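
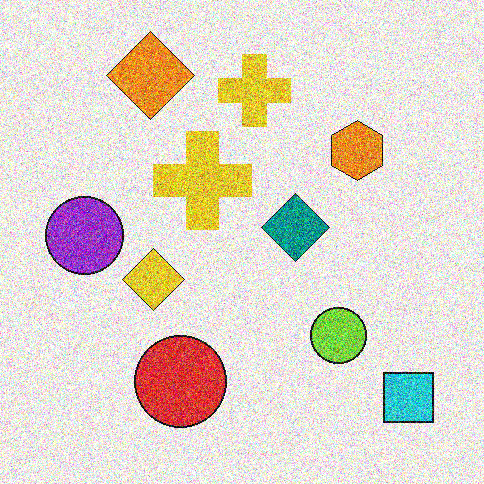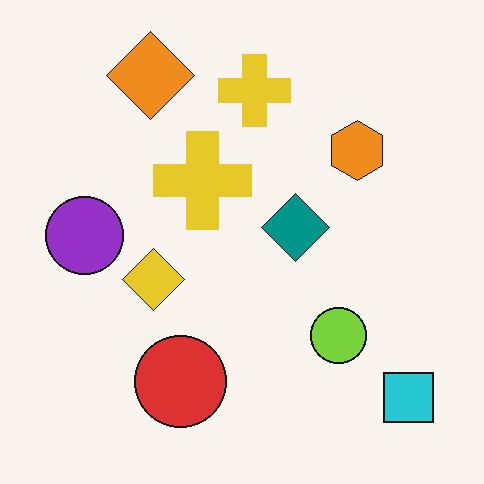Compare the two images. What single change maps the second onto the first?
The image was degraded with a thick layer of grain.

Random speckle covers the whole image, including the flat background.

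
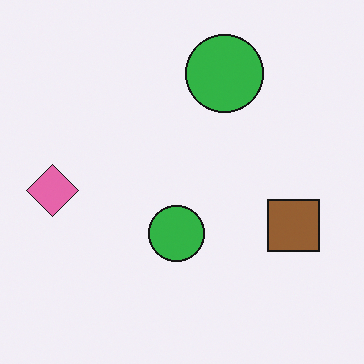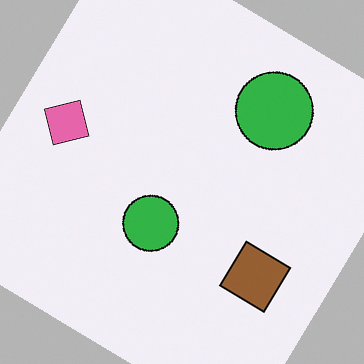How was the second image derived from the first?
This is the original image rotated clockwise by a large amount — several tens of degrees.

Every shape is tilted by the same angle and the image corners show triangular fill wedges — a whole-image rotation by a non-right angle.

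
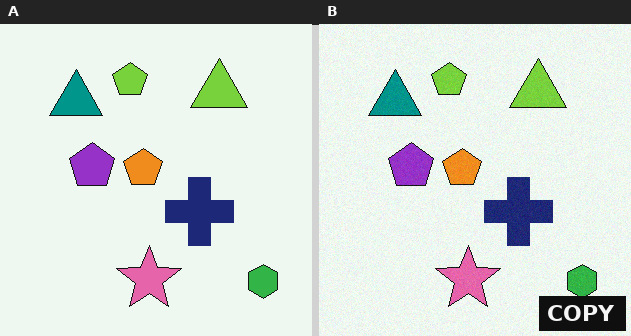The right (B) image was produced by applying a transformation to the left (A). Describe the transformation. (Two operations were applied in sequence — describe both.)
The right (B) image is the left (A) degraded with subtle gaussian noise, then watermarked with the text "COPY" in the lower-right corner.

Random speckle covers the whole image, including the flat background. A dark label reading "COPY" appears in the lower-right corner.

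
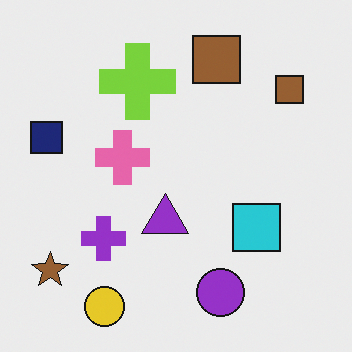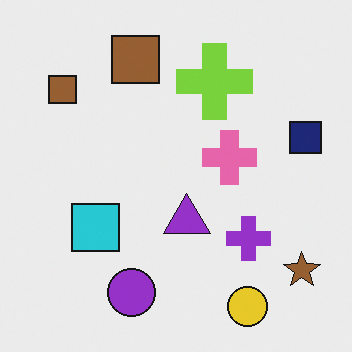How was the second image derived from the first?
Flipped horizontally (left ↔ right).

The navy square is in the left of the first image and the right of the second — shapes on opposite sides of the vertical midline have swapped in a mirror flip.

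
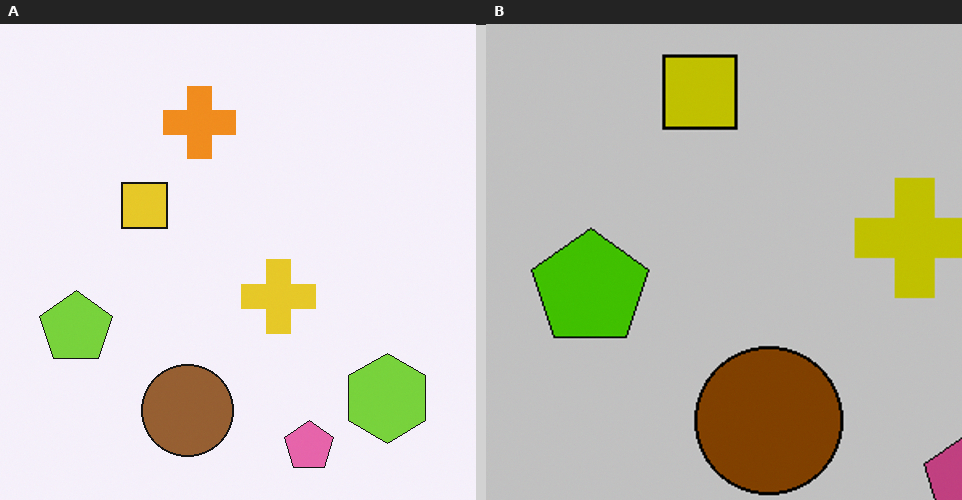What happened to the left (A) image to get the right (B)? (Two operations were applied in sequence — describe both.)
The transformation is: aggressively posterized, then cropped slightly and scaled back up.

Each flat color has snapped to a coarser quantized level — most visibly, the near-white background has dropped to a flat grey. The visible shapes are larger and the field of view is narrower; shapes near the original edges may be partly or wholly outside the frame — a crop-and-rescale.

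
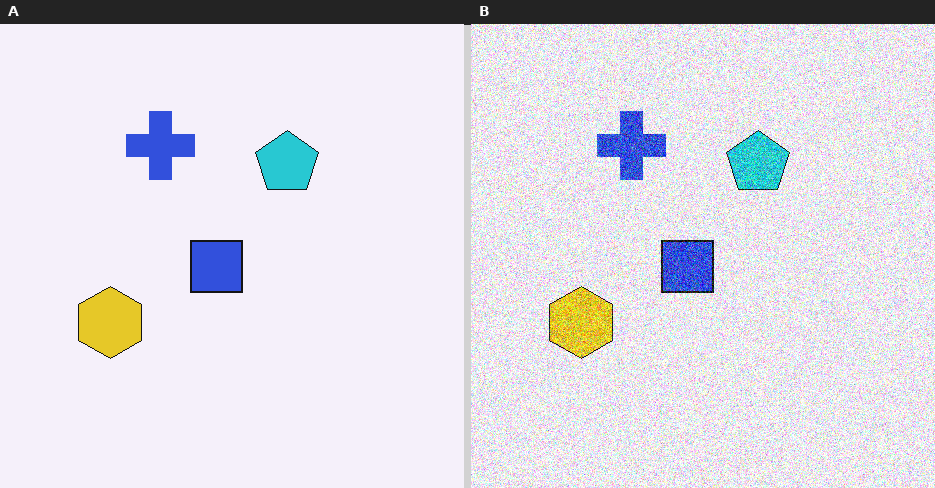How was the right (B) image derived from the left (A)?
Degraded with a thick layer of grain.

Random speckle covers the whole image, including the flat background.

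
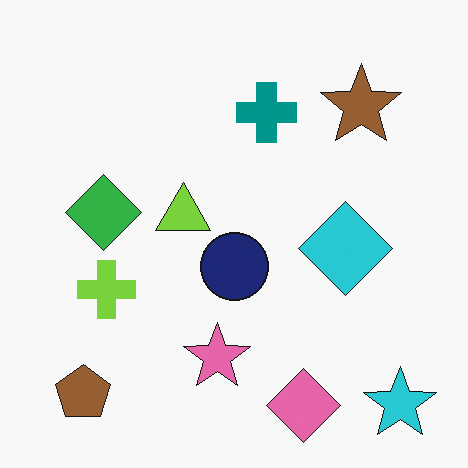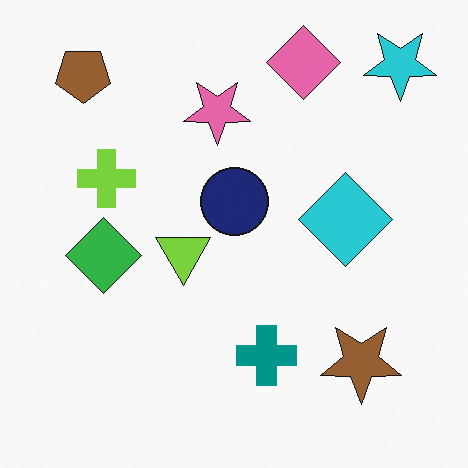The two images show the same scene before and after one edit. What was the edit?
This is the original image flipped vertically (top ↔ bottom).

The pink diamond is in the bottom of the first image and the top of the second — shapes on opposite sides of the horizontal midline have swapped in a mirror flip.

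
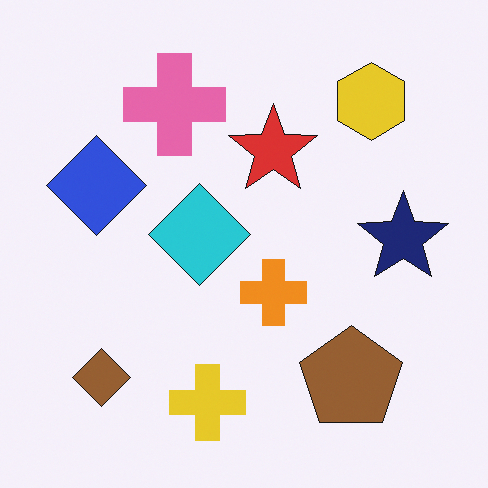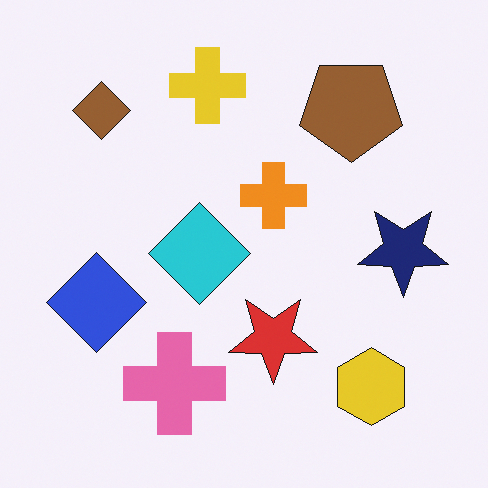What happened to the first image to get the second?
It was flipped vertically (top ↔ bottom).

The yellow cross is in the bottom of the first image and the top of the second — shapes on opposite sides of the horizontal midline have swapped in a mirror flip.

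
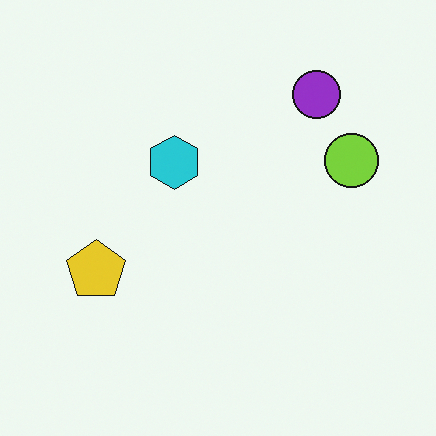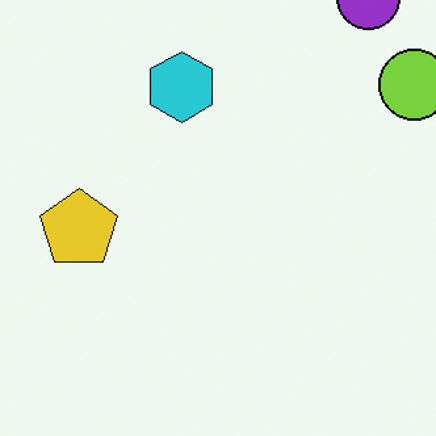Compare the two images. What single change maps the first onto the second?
This is the original image cropped to a modestly smaller region and rescaled.

The visible shapes are larger and the field of view is narrower; shapes near the original edges may be partly or wholly outside the frame — a crop-and-rescale.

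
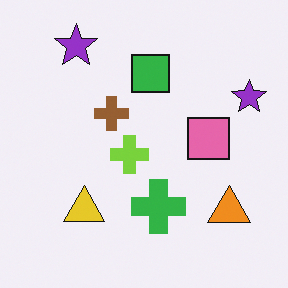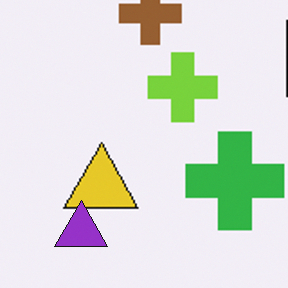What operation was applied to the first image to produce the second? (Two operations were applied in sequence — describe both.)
The transformation is: cropped to a noticeably smaller region and rescaled, then overlaid with an additional purple triangle.

The visible shapes are larger and the field of view is narrower; shapes near the original edges may be partly or wholly outside the frame — a crop-and-rescale. A purple triangle appears in the second image that is absent from the first.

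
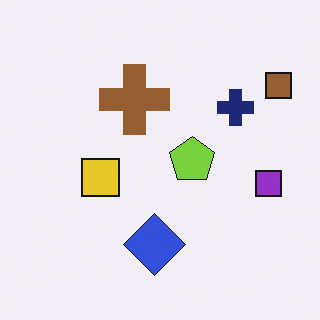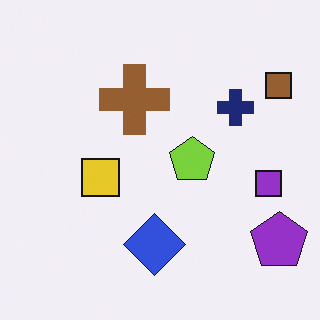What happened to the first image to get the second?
It was overlaid with an additional purple pentagon.

A purple pentagon appears in the second image that is absent from the first.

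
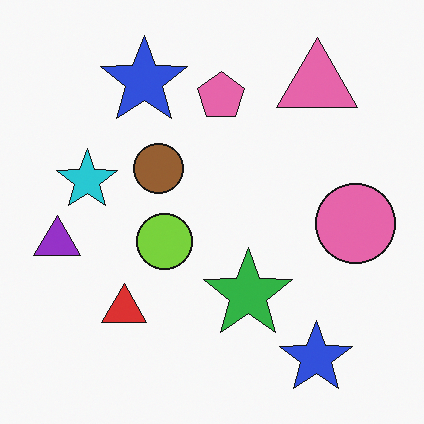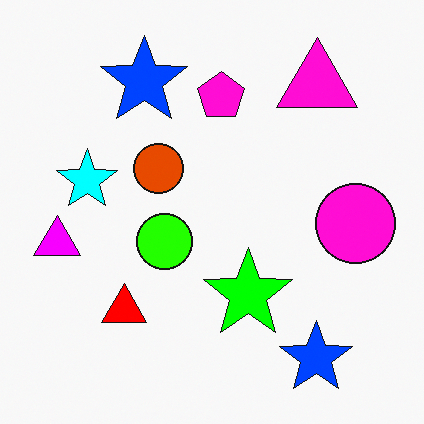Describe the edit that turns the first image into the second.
The transformation is: heavily oversaturated.

All colors are more vivid — a global saturation change.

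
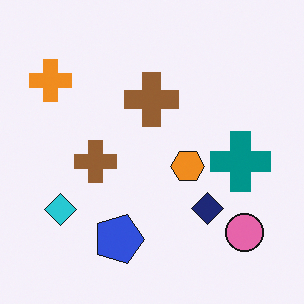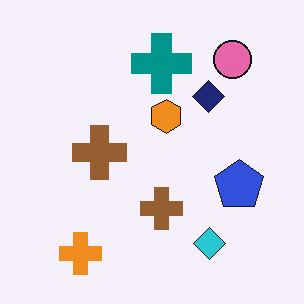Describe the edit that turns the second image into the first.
The image was rotated 90° clockwise.

The orange cross sits in the bottom-left of the second image and the top-left of the first — consistent with a whole-image 90° clockwise rotation.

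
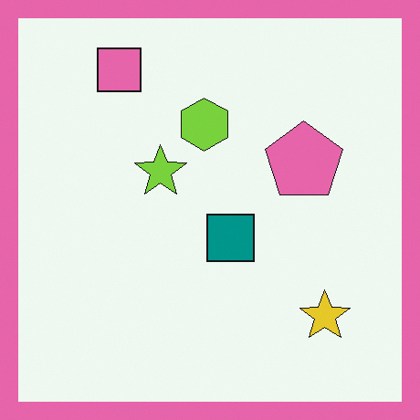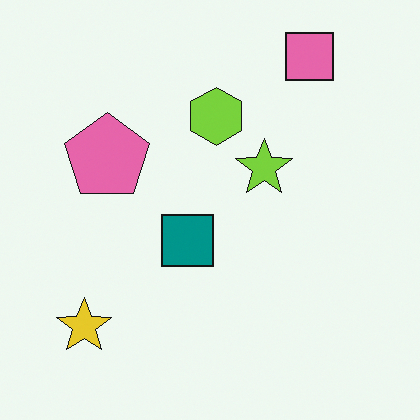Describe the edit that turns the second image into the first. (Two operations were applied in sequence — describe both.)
The transformation is: flipped horizontally (left ↔ right), then framed with a pink border.

The yellow star is in the bottom-left of the second image and the bottom-right of the first — shapes on opposite sides of the vertical midline have swapped in a mirror flip. A solid pink frame runs around the edge of the first image, with the content slightly shrunk inside it.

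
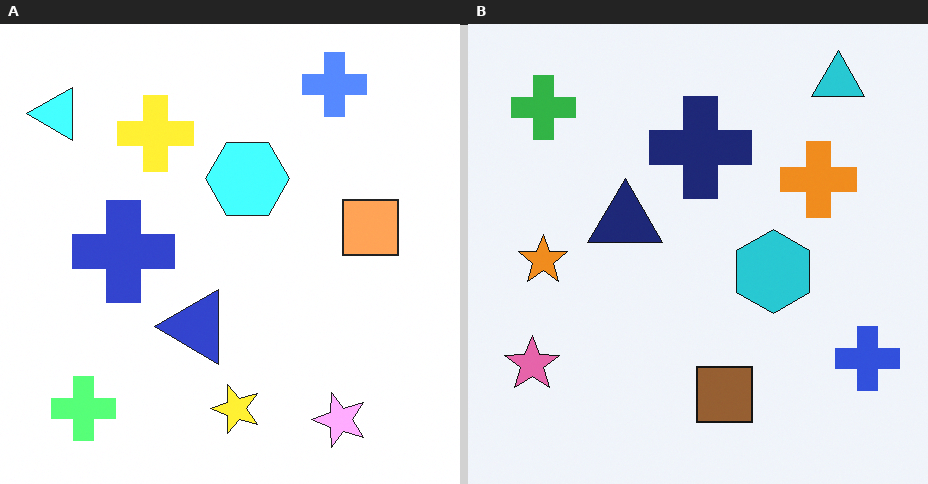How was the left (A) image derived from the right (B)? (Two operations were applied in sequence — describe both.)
It was rotated 90° counter-clockwise, then substantially brightened.

The cyan triangle sits in the top-right of the right (B) image and the top-left of the left (A) — consistent with a whole-image 90° counter-clockwise rotation. Every pixel — background and shapes alike — is uniformly brightened.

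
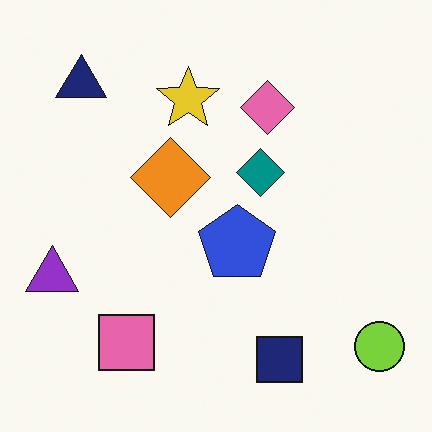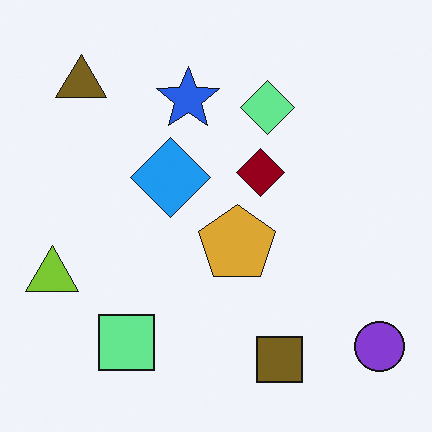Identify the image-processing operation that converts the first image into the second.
Hue-shifted by a large amount.

Every shape's color has rotated by the same amount around the hue wheel — a uniform hue shift.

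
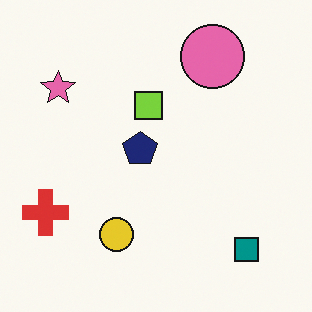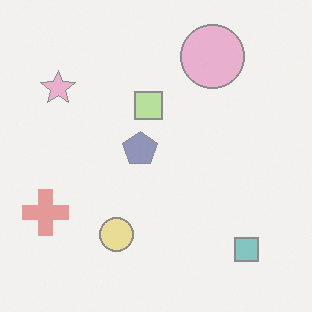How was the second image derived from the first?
This is the original image washed out (contrast reduced).

Tones are pushed toward mid-grey across the whole image — a global contrast change.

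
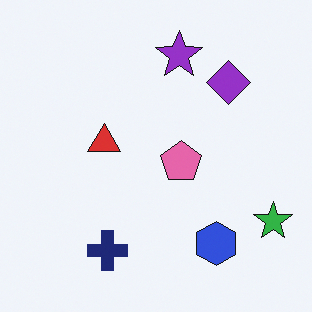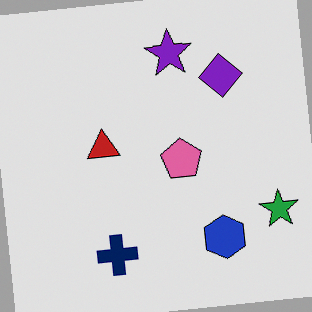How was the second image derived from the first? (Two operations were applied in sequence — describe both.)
The transformation is: rotated counter-clockwise by a few degrees, then posterized to a reduced palette.

Every shape is tilted by the same angle and the image corners show triangular fill wedges — a whole-image rotation by a non-right angle. Each flat color has snapped to a coarser quantized level — most visibly, the near-white background has dropped to a flat grey.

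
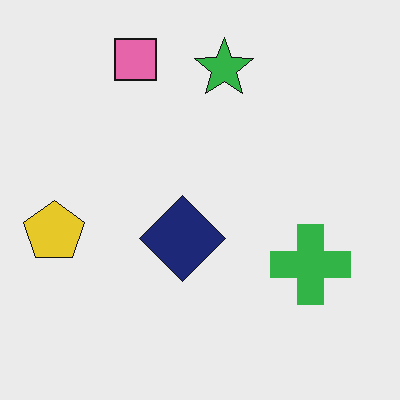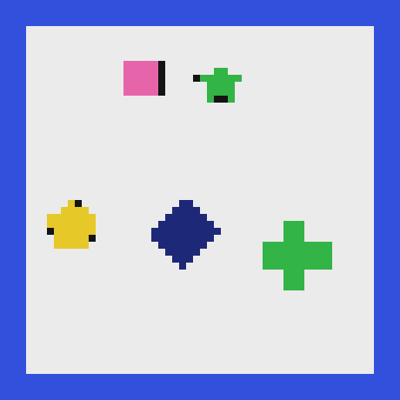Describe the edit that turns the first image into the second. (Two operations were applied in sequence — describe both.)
The transformation is: moderately pixelated, then framed with a blue border.

Shapes are reduced to large square blocks; fine edges and outlines are lost — a downscale-then-upscale (mosaic) effect. A solid blue frame runs around the edge of the second image, with the content slightly shrunk inside it.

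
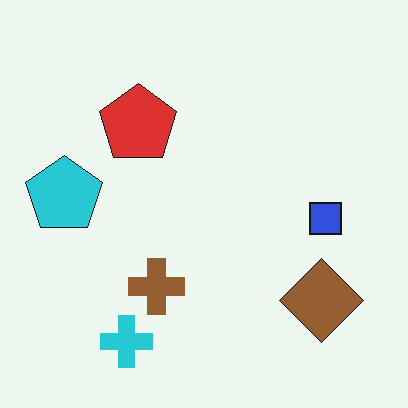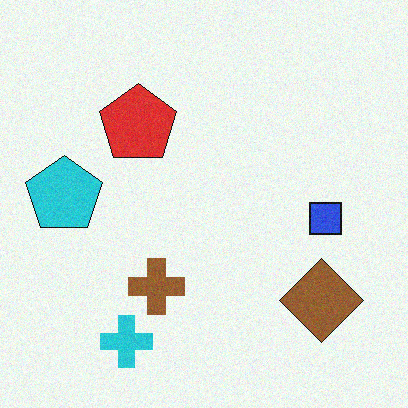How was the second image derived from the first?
The image was degraded with a light layer of grain.

Random speckle covers the whole image, including the flat background.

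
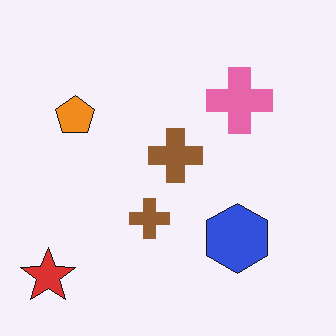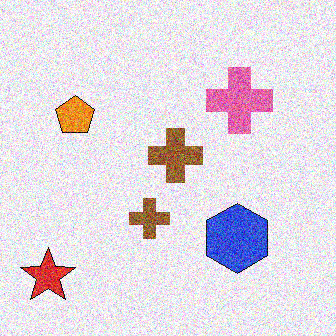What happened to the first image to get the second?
This is the original image degraded with strong gaussian noise.

Random speckle covers the whole image, including the flat background.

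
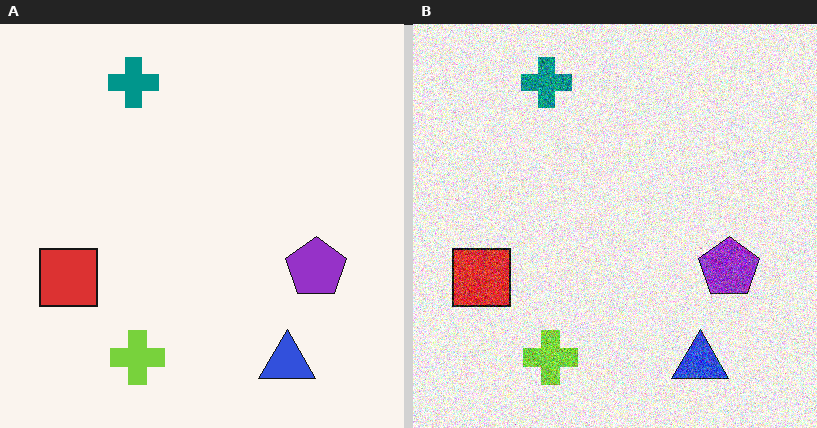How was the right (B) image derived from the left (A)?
It was degraded with a thick layer of grain.

Random speckle covers the whole image, including the flat background.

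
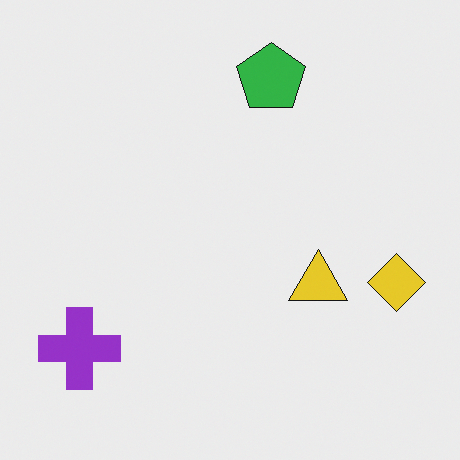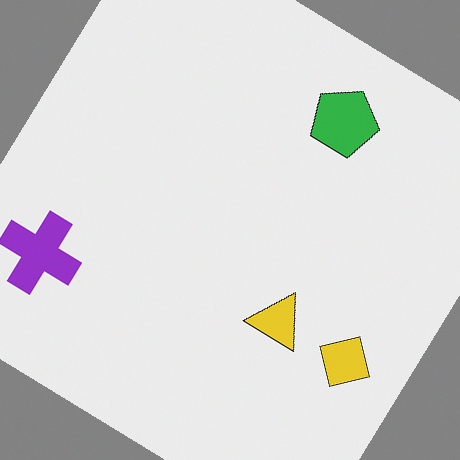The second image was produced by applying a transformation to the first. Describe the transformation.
This is the original image rotated clockwise by a large amount — several tens of degrees.

Every shape is tilted by the same angle and the image corners show triangular fill wedges — a whole-image rotation by a non-right angle.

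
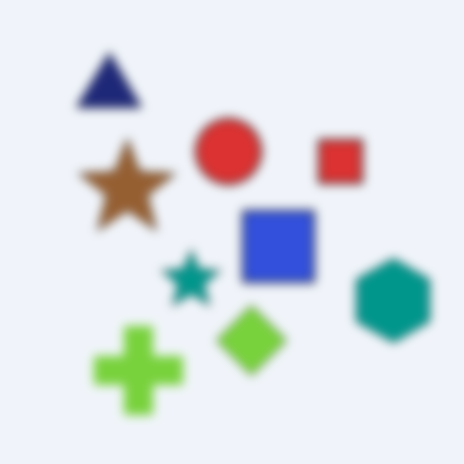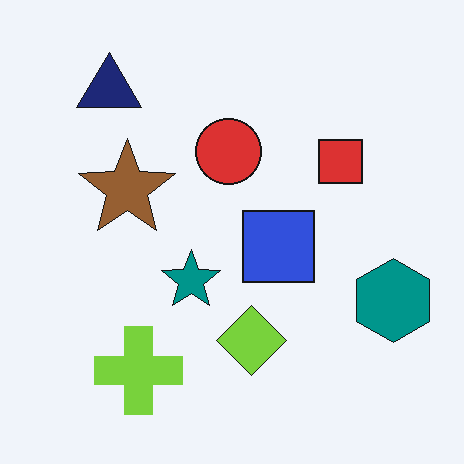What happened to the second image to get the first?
The transformation is: strongly gaussian-blurred.

Shape edges and outlines are uniformly softened across the whole image.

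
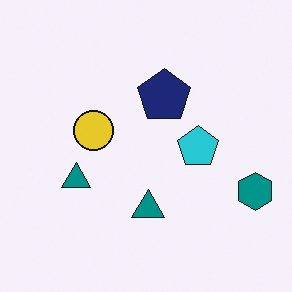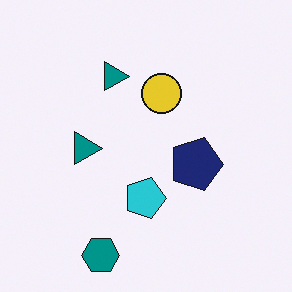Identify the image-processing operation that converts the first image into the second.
The second image is the first rotated 90° clockwise.

The teal hexagon sits in the right of the first image and the bottom of the second — consistent with a whole-image 90° clockwise rotation.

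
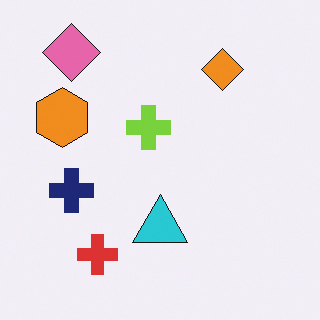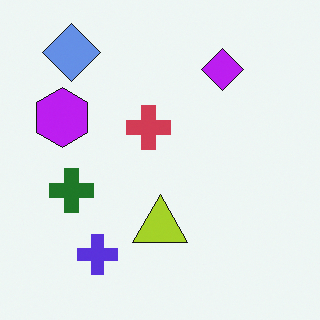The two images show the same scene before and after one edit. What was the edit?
The transformation is: hue-shifted by a large amount.

Every shape's color has rotated by the same amount around the hue wheel — a uniform hue shift.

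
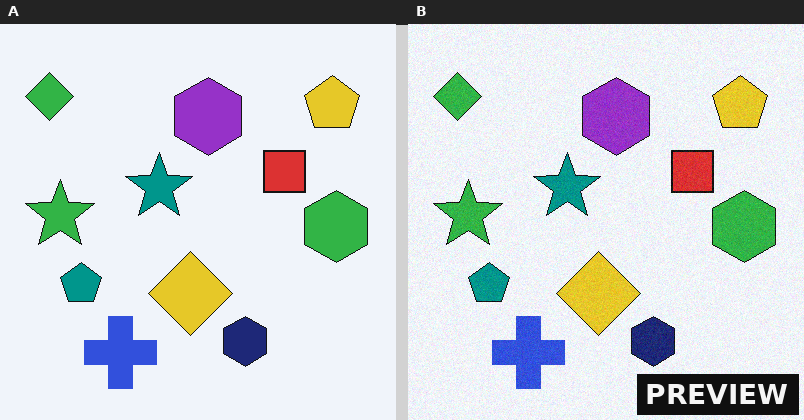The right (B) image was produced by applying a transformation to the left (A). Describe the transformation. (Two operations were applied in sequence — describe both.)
Degraded with a light layer of grain, then watermarked with the text "PREVIEW" in the lower-right corner.

Random speckle covers the whole image, including the flat background. A dark label reading "PREVIEW" appears in the lower-right corner.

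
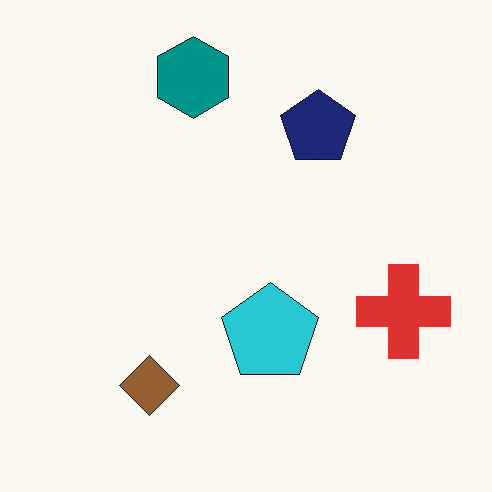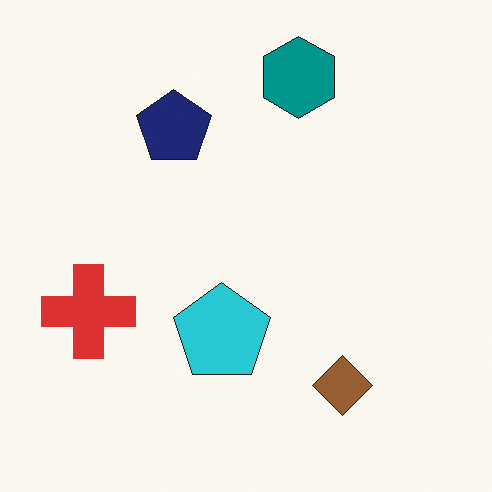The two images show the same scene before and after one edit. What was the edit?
Flipped horizontally (left ↔ right).

The red cross is in the right of the first image and the left of the second — shapes on opposite sides of the vertical midline have swapped in a mirror flip.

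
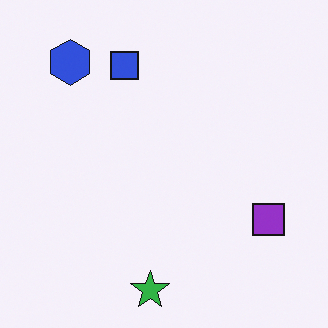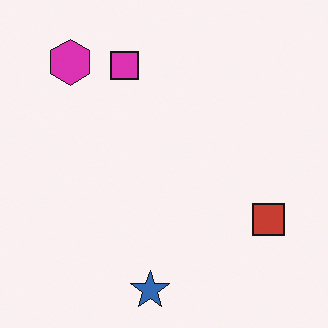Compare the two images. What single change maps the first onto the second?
The image was hue-shifted through roughly a third of the color wheel.

Every shape's color has rotated by the same amount around the hue wheel — a uniform hue shift.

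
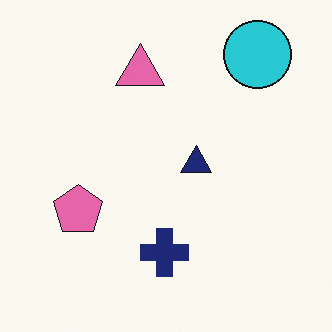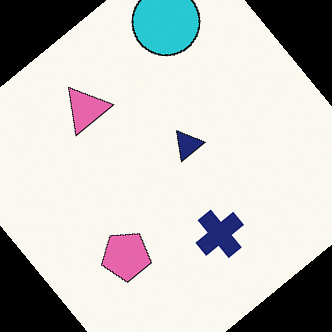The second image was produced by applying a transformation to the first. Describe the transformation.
This is the original image rotated counter-clockwise by a large amount — several tens of degrees.

Every shape is tilted by the same angle and the image corners show triangular fill wedges — a whole-image rotation by a non-right angle.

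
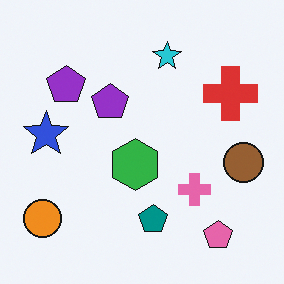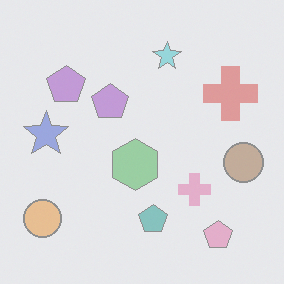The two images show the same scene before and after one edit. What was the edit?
Washed out (contrast reduced).

Tones are pushed toward mid-grey across the whole image — a global contrast change.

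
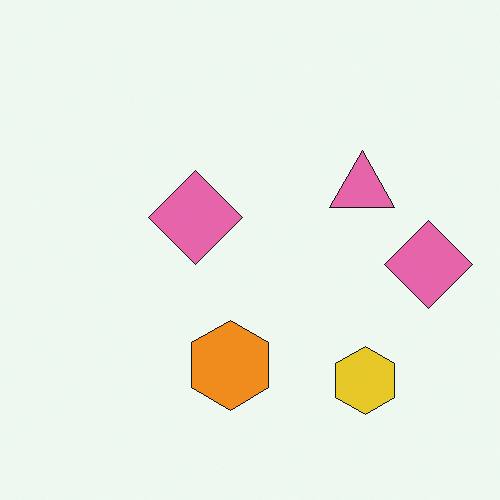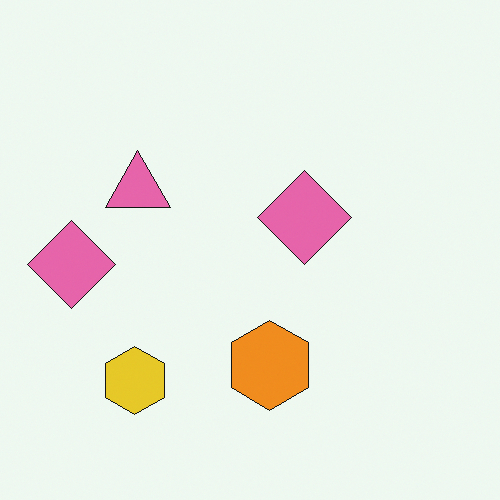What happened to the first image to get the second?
The image was flipped horizontally (left ↔ right).

The yellow hexagon is in the bottom-right of the first image and the bottom-left of the second — shapes on opposite sides of the vertical midline have swapped in a mirror flip.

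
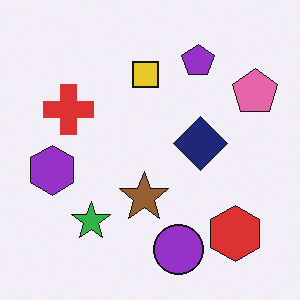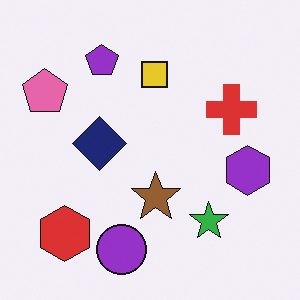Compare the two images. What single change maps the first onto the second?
Flipped horizontally (left ↔ right).

The pink pentagon is in the top-right of the first image and the top-left of the second — shapes on opposite sides of the vertical midline have swapped in a mirror flip.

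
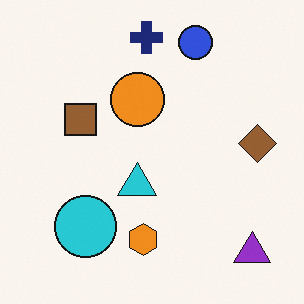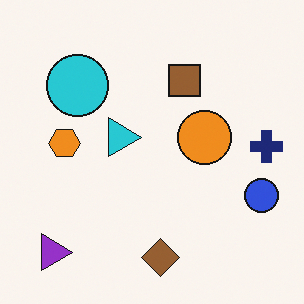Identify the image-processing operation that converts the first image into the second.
The image was rotated 90° clockwise.

The purple triangle sits in the bottom-right of the first image and the bottom-left of the second — consistent with a whole-image 90° clockwise rotation.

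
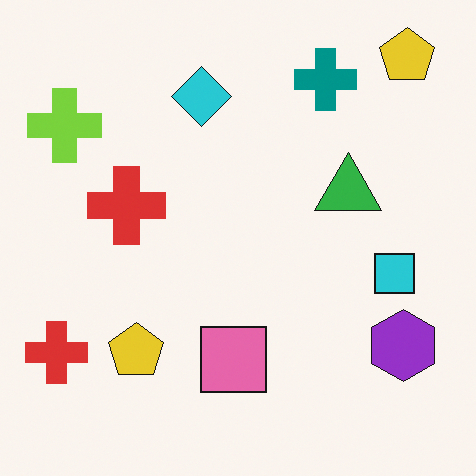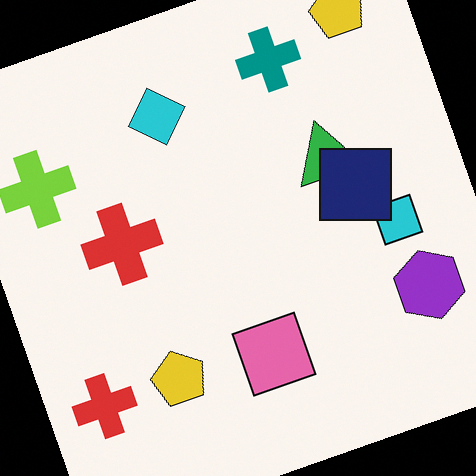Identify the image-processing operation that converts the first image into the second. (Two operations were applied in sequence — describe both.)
It was rotated counter-clockwise by a moderate amount, then overlaid with an additional navy square.

Every shape is tilted by the same angle and the image corners show triangular fill wedges — a whole-image rotation by a non-right angle. A navy square appears in the second image that is absent from the first.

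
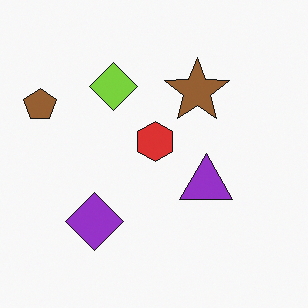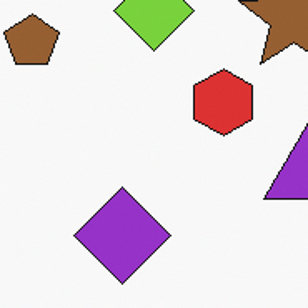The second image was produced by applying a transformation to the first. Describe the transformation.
The second image is the first cropped tightly and scaled back up.

The visible shapes are larger and the field of view is narrower; shapes near the original edges may be partly or wholly outside the frame — a crop-and-rescale.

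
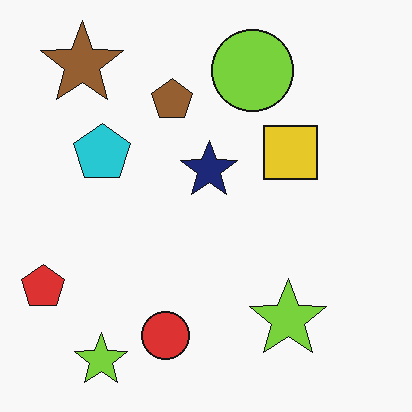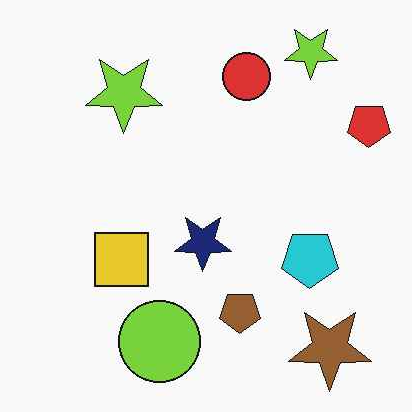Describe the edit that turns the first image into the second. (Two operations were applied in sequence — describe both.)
The second image is the first given moderate JPEG compression, then rotated 180°.

Blocky 8×8 compression artifacts appear around shape edges and the flat background shows ringing — characteristic JPEG degradation. The brown star sits in the top-left of the first image and the bottom-right of the second — consistent with a whole-image 180° rotation.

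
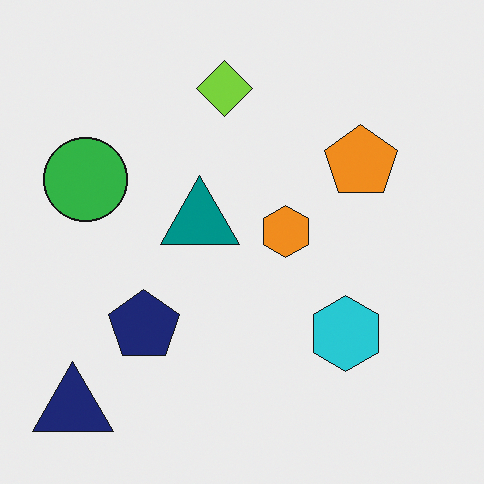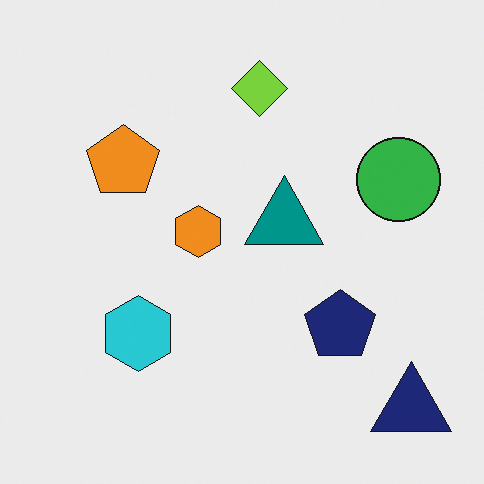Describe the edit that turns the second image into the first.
Flipped horizontally (left ↔ right).

The navy triangle is in the bottom-right of the second image and the bottom-left of the first — shapes on opposite sides of the vertical midline have swapped in a mirror flip.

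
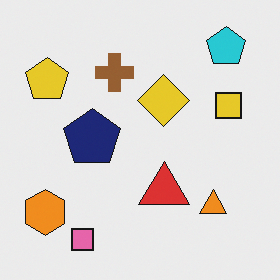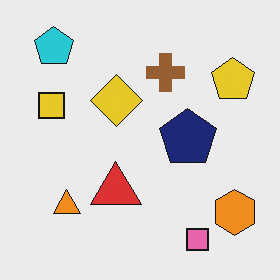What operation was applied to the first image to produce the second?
This is the original image flipped horizontally (left ↔ right).

The orange hexagon is in the bottom-left of the first image and the bottom-right of the second — shapes on opposite sides of the vertical midline have swapped in a mirror flip.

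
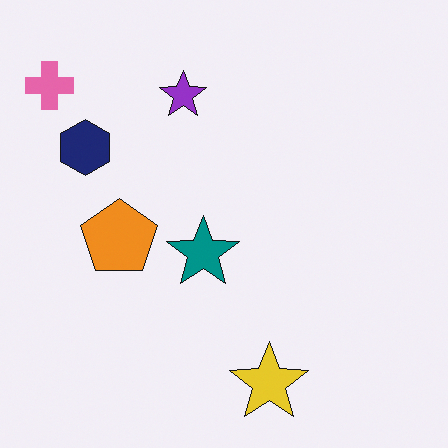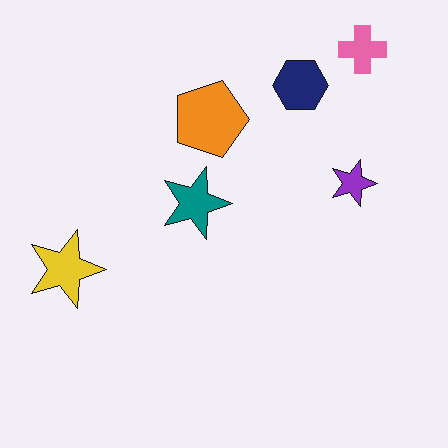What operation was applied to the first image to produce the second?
Rotated 90° clockwise.

The pink cross sits in the top-left of the first image and the top-right of the second — consistent with a whole-image 90° clockwise rotation.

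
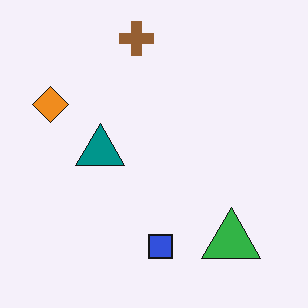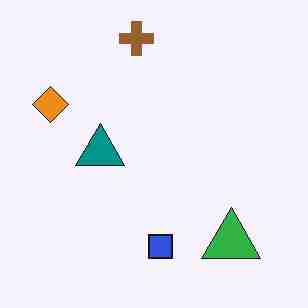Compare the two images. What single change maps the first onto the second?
The image was heavily JPEG-compressed with obvious blocking artifacts.

Blocky 8×8 compression artifacts appear around shape edges and the flat background shows ringing — characteristic JPEG degradation.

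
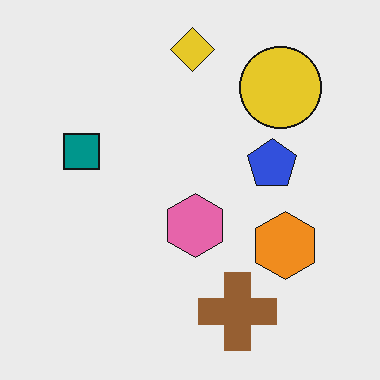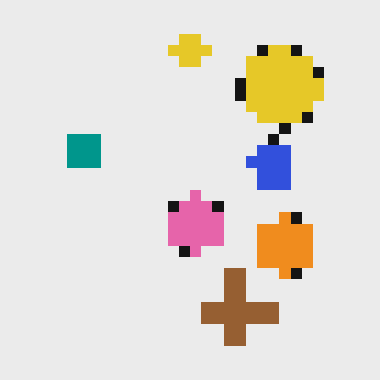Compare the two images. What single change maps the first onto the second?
The second image is the first coarsely pixelated.

Shapes are reduced to large square blocks; fine edges and outlines are lost — a downscale-then-upscale (mosaic) effect.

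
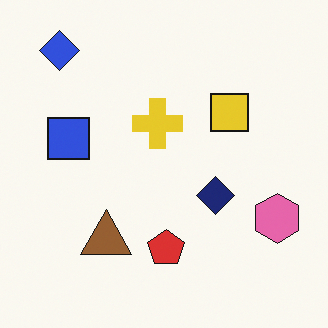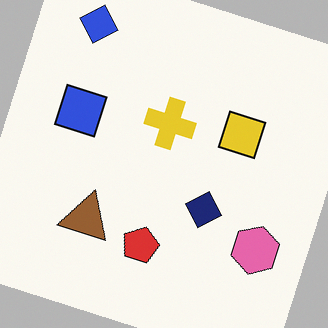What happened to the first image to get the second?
Rotated clockwise by a moderate amount.

Every shape is tilted by the same angle and the image corners show triangular fill wedges — a whole-image rotation by a non-right angle.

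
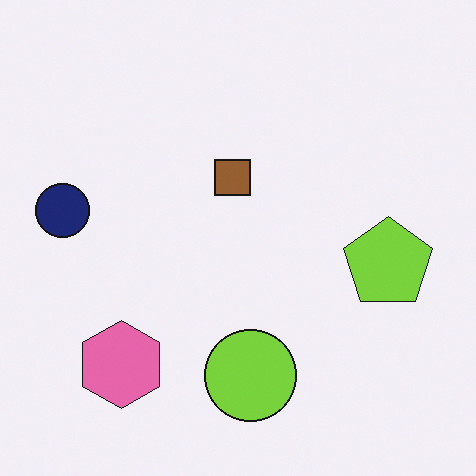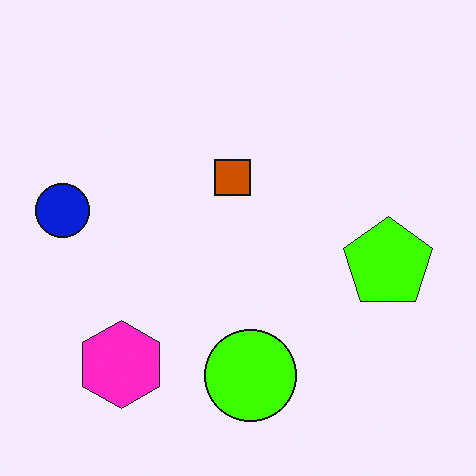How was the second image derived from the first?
Heavily oversaturated.

All colors are more vivid — a global saturation change.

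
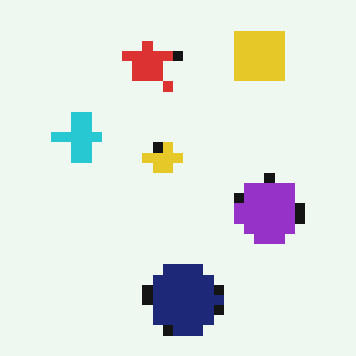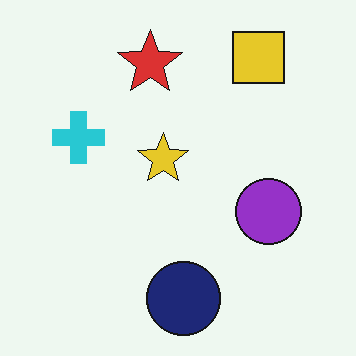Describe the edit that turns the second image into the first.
The first image is the second heavily pixelated into large blocks.

Shapes are reduced to large square blocks; fine edges and outlines are lost — a downscale-then-upscale (mosaic) effect.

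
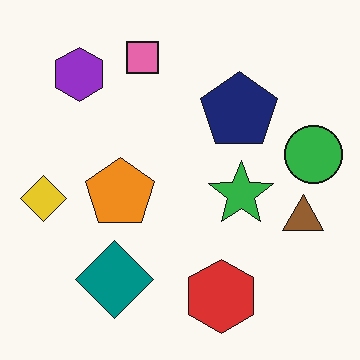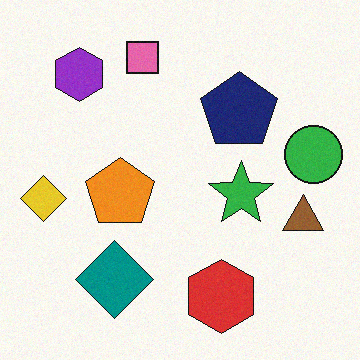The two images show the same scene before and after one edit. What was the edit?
The transformation is: degraded with a light layer of grain.

Random speckle covers the whole image, including the flat background.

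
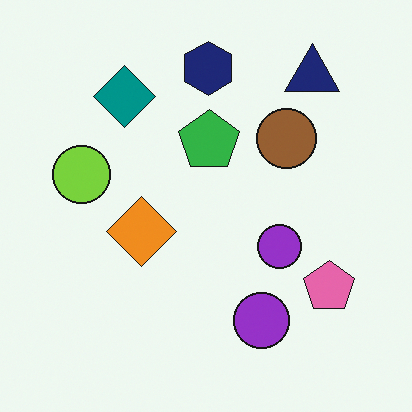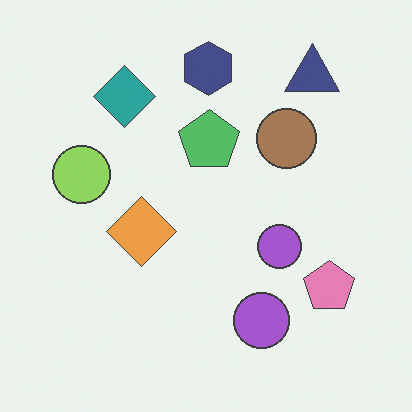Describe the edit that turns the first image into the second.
The transformation is: given slightly reduced contrast.

Tones are pushed toward mid-grey across the whole image — a global contrast change.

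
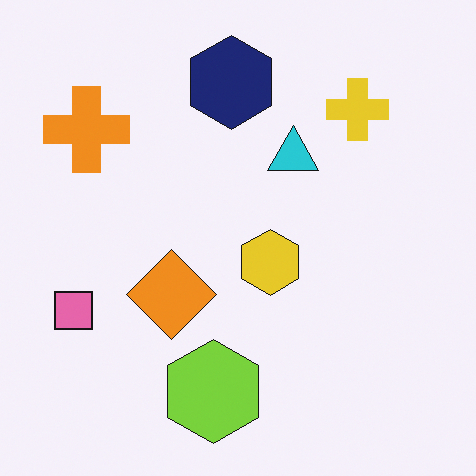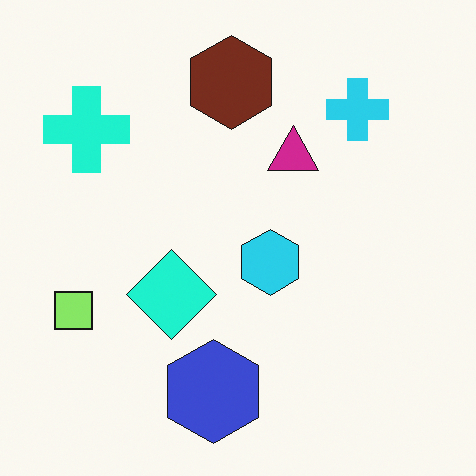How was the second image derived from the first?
The second image is the first hue-shifted noticeably.

Every shape's color has rotated by the same amount around the hue wheel — a uniform hue shift.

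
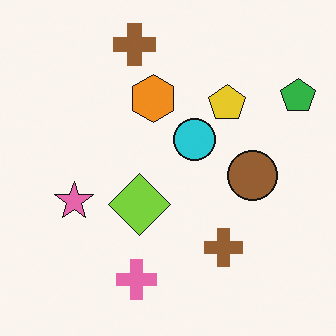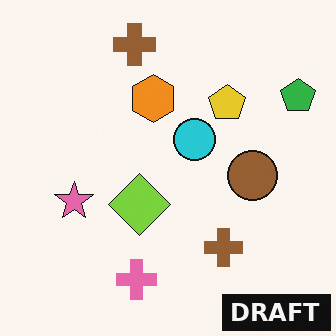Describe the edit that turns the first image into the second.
This is the original image watermarked with the text "DRAFT" in the lower-right corner.

A dark label reading "DRAFT" appears in the lower-right corner.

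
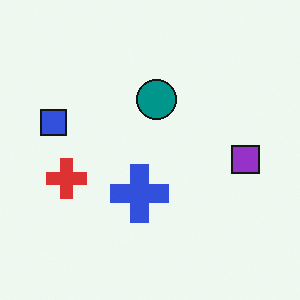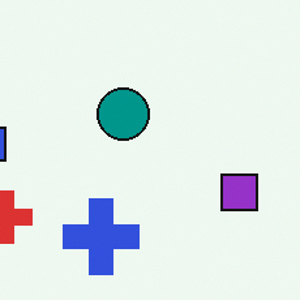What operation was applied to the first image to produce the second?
The second image is the first cropped to a modestly smaller region and rescaled.

The visible shapes are larger and the field of view is narrower; shapes near the original edges may be partly or wholly outside the frame — a crop-and-rescale.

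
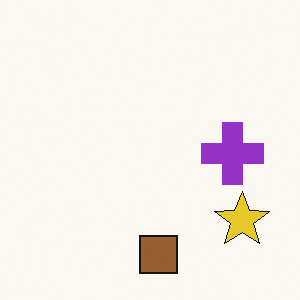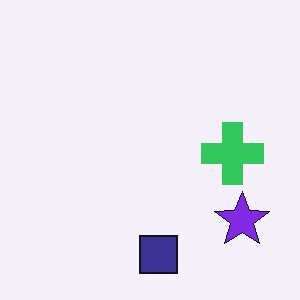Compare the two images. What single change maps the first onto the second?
The transformation is: hue-shifted by a large amount.

Every shape's color has rotated by the same amount around the hue wheel — a uniform hue shift.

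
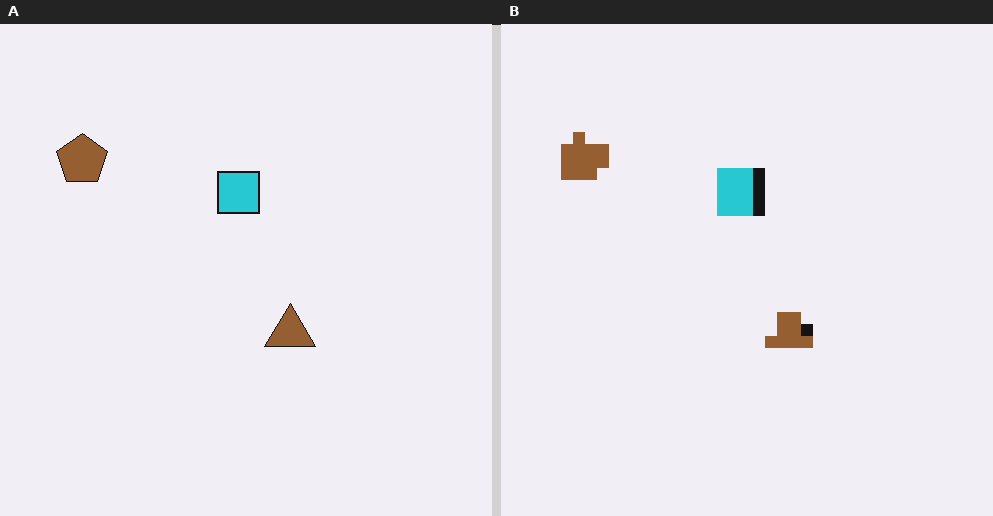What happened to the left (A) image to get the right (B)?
It was coarsely pixelated.

Shapes are reduced to large square blocks; fine edges and outlines are lost — a downscale-then-upscale (mosaic) effect.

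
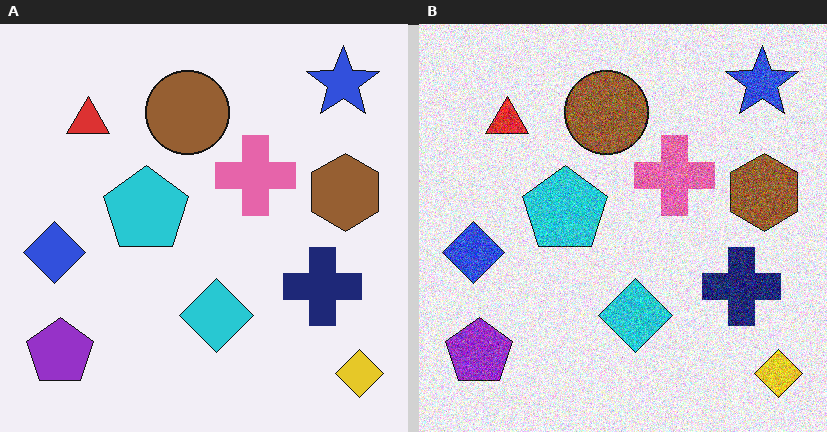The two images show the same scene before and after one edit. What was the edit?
The right (B) image is the left (A) degraded with strong gaussian noise.

Random speckle covers the whole image, including the flat background.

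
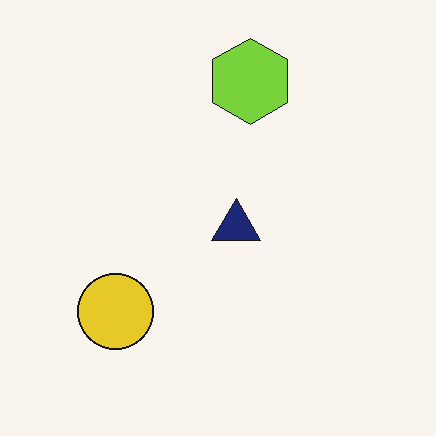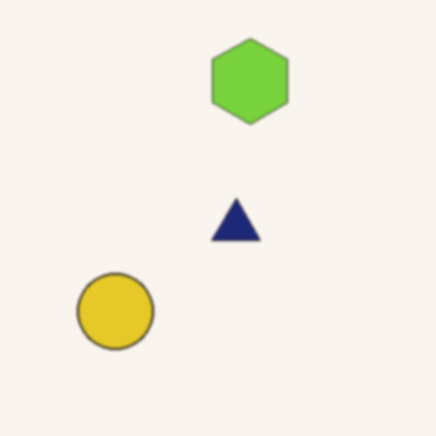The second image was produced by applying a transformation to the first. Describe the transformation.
This is the original image lightly blurred.

Shape edges and outlines are uniformly softened across the whole image.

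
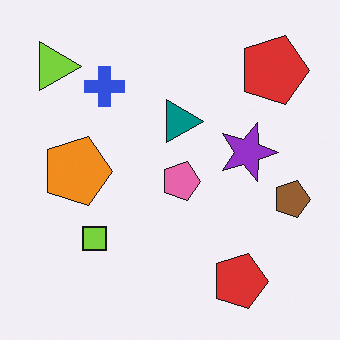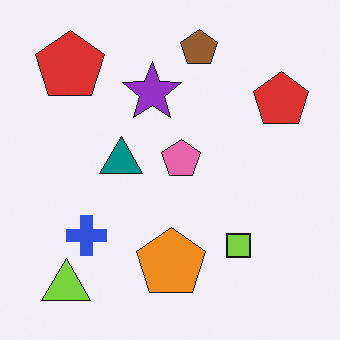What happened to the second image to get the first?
The transformation is: rotated 90° clockwise.

The lime triangle sits in the bottom-left of the second image and the top-left of the first — consistent with a whole-image 90° clockwise rotation.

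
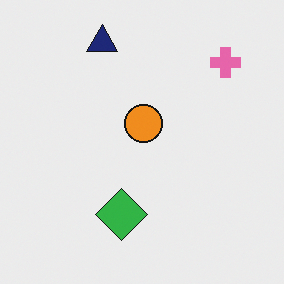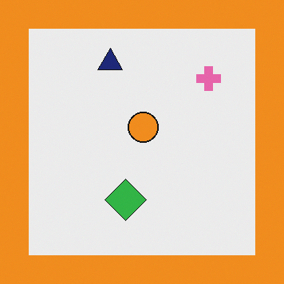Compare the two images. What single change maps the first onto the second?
The transformation is: framed with a orange border.

A solid orange frame runs around the edge of the second image, with the content slightly shrunk inside it.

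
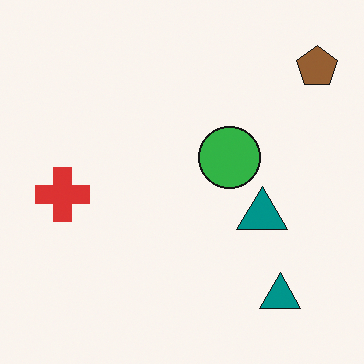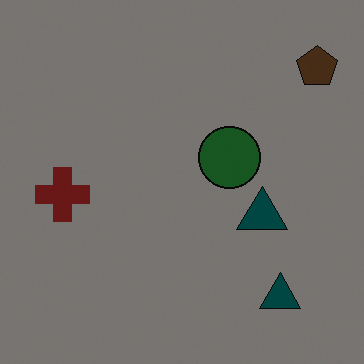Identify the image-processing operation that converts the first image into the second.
The transformation is: darkened a lot.

Every pixel — background and shapes alike — is uniformly darkened.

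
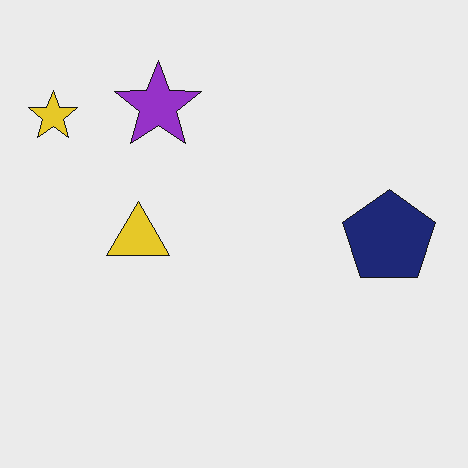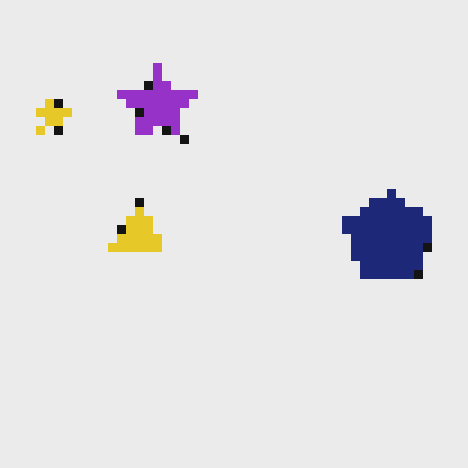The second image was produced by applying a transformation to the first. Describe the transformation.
The image was coarsely pixelated.

Shapes are reduced to large square blocks; fine edges and outlines are lost — a downscale-then-upscale (mosaic) effect.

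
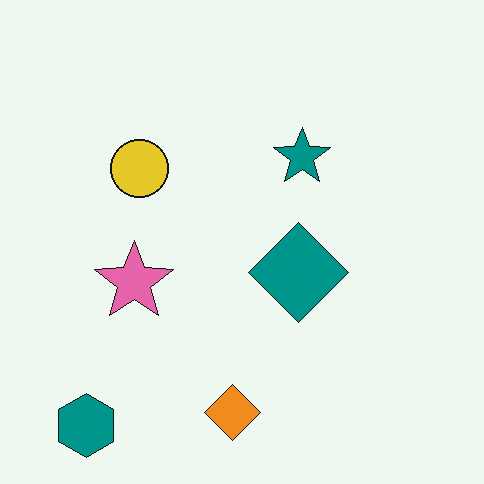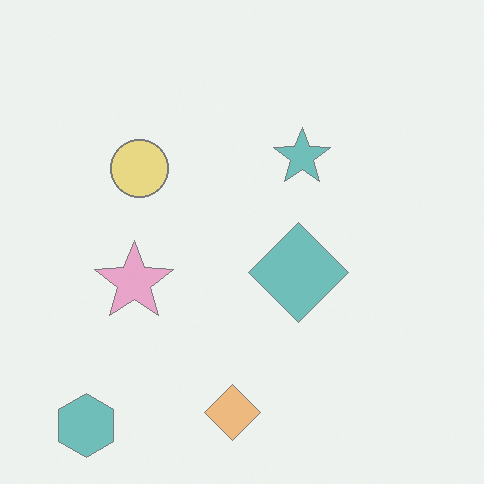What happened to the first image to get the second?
Given much lower contrast.

Tones are pushed toward mid-grey across the whole image — a global contrast change.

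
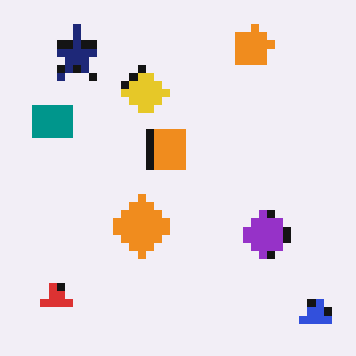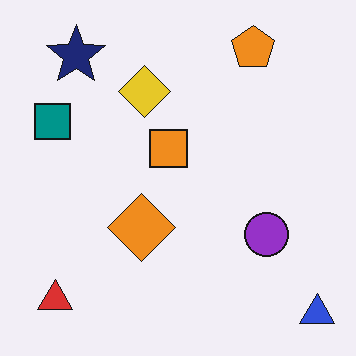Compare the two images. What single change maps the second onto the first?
It was pixelated into visible square blocks.

Shapes are reduced to large square blocks; fine edges and outlines are lost — a downscale-then-upscale (mosaic) effect.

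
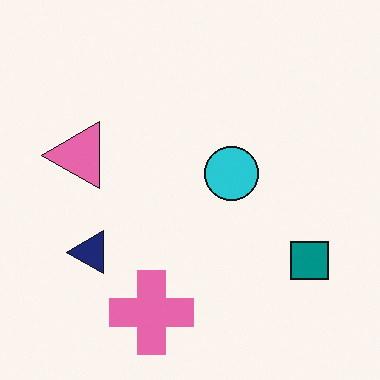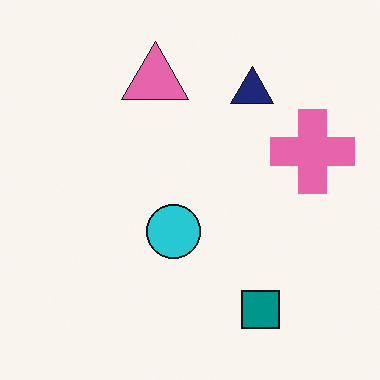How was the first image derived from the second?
The image was transposed (reflected across the top-left ↔ bottom-right diagonal).

Shapes have swapped their row and column positions — what was in the top-right is now in the bottom-left — a diagonal reflection.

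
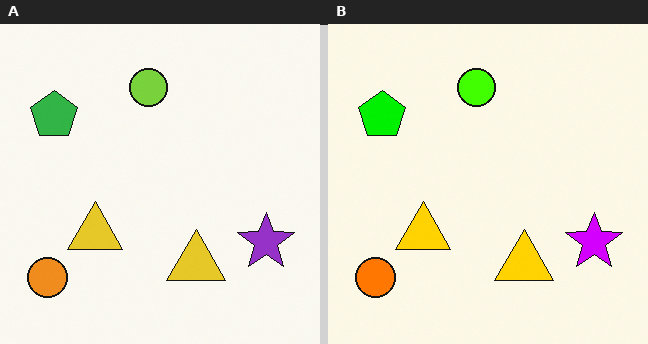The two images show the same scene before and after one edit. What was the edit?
It was heavily oversaturated.

All colors are more vivid — a global saturation change.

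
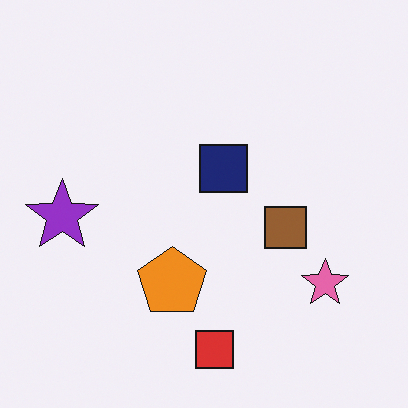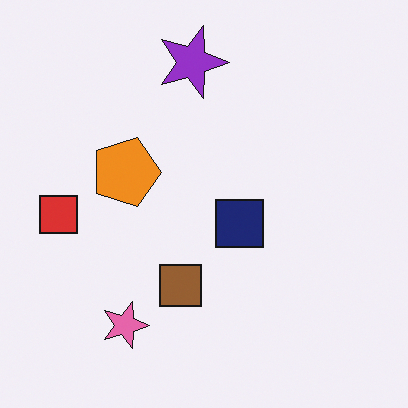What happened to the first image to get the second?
The transformation is: rotated 90° clockwise.

The red square sits in the bottom of the first image and the left of the second — consistent with a whole-image 90° clockwise rotation.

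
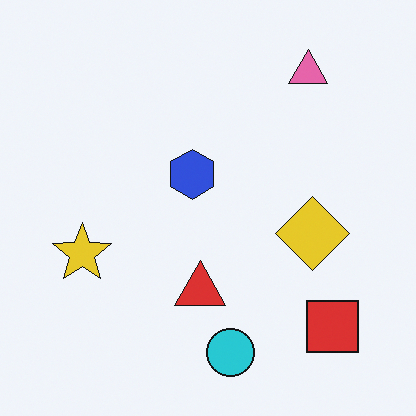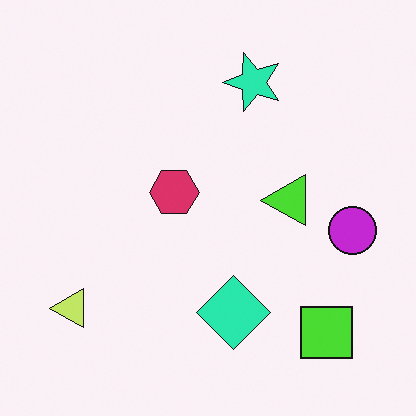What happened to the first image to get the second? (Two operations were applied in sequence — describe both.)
The second image is the first transposed (reflected across the top-left ↔ bottom-right diagonal), then hue-shifted by a moderate amount.

Shapes have swapped their row and column positions — what was in the top-right is now in the bottom-left — a diagonal reflection. Every shape's color has rotated by the same amount around the hue wheel — a uniform hue shift.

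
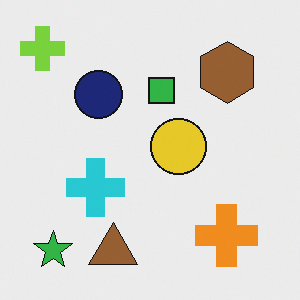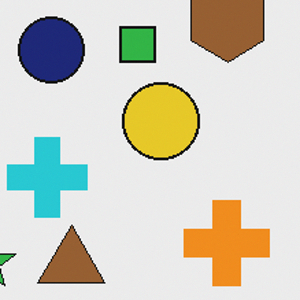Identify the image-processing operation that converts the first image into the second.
Cropped to a modestly smaller region and rescaled.

The visible shapes are larger and the field of view is narrower; shapes near the original edges may be partly or wholly outside the frame — a crop-and-rescale.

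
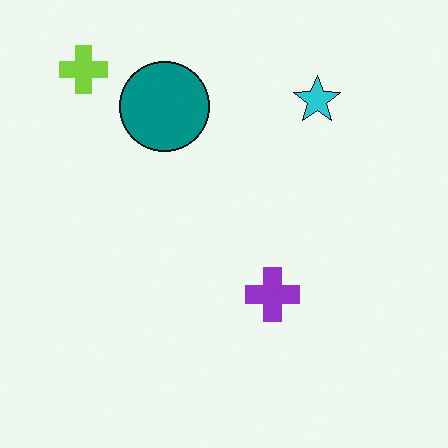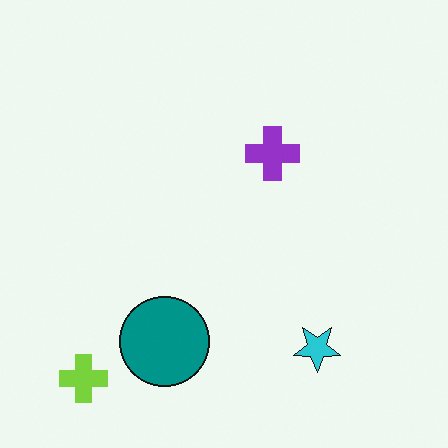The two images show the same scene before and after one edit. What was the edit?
This is the original image flipped vertically (top ↔ bottom).

The lime cross is in the top-left of the first image and the bottom-left of the second — shapes on opposite sides of the horizontal midline have swapped in a mirror flip.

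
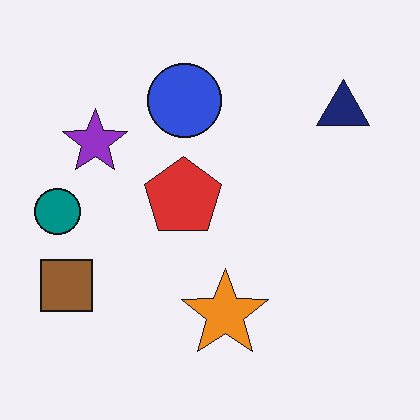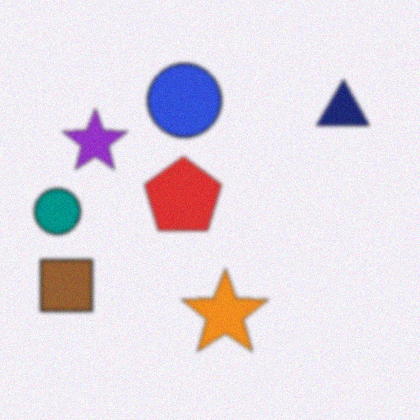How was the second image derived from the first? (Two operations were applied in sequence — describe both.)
The second image is the first lightly blurred, then degraded with a light layer of grain.

Shape edges and outlines are uniformly softened across the whole image. Random speckle covers the whole image, including the flat background.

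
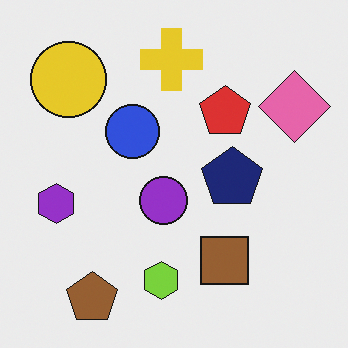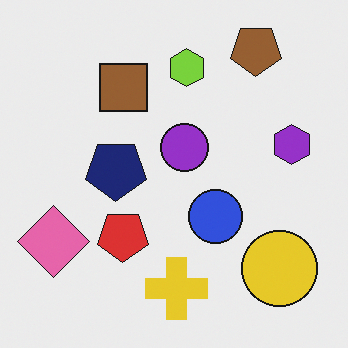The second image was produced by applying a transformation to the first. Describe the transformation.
The transformation is: rotated 180°.

The brown pentagon sits in the bottom-left of the first image and the top-right of the second — consistent with a whole-image 180° rotation.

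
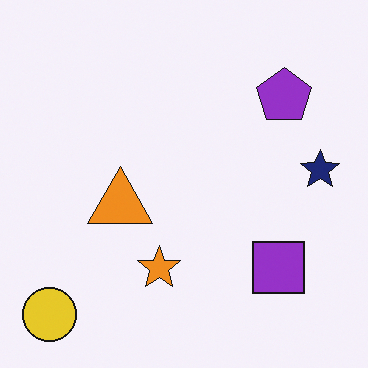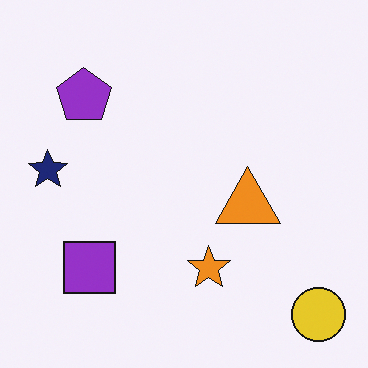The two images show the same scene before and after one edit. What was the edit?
The second image is the first flipped horizontally (left ↔ right).

The navy star is in the right of the first image and the left of the second — shapes on opposite sides of the vertical midline have swapped in a mirror flip.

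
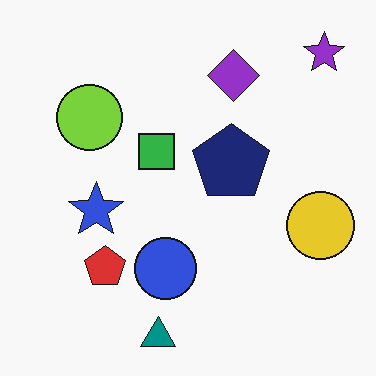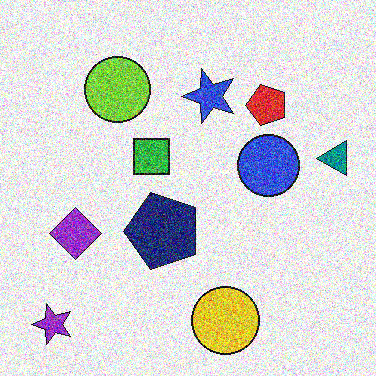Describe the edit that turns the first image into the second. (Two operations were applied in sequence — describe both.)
The transformation is: transposed (reflected across the top-left ↔ bottom-right diagonal), then degraded with heavy additive noise.

Shapes have swapped their row and column positions — what was in the top-right is now in the bottom-left — a diagonal reflection. Random speckle covers the whole image, including the flat background.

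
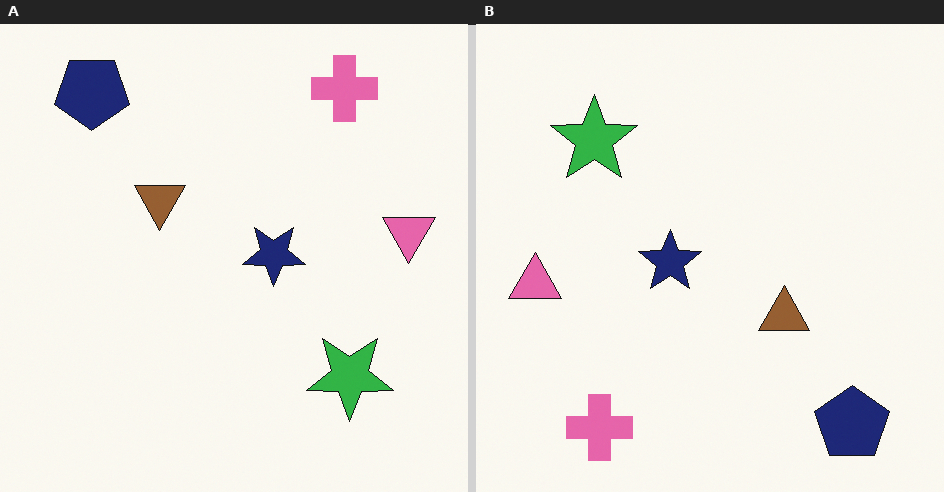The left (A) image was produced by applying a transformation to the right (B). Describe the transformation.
Rotated 180°.

The navy pentagon sits in the bottom-right of the right (B) image and the top-left of the left (A) — consistent with a whole-image 180° rotation.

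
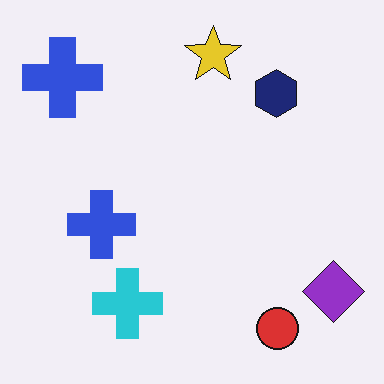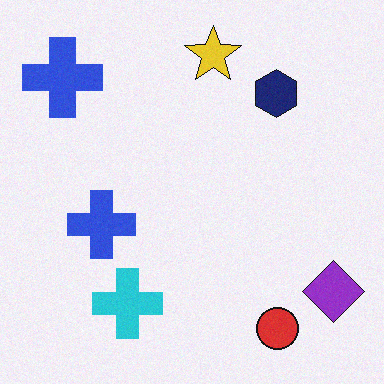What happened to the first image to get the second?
This is the original image degraded with a light layer of grain.

Random speckle covers the whole image, including the flat background.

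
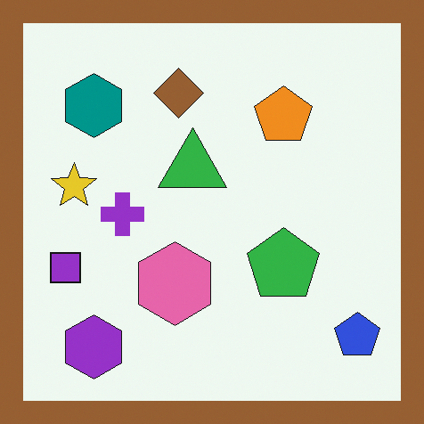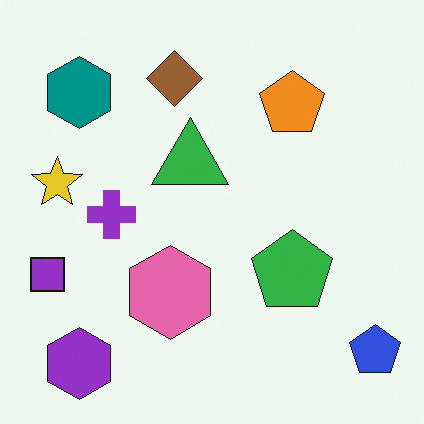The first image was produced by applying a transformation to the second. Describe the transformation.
The transformation is: framed with a brown border.

A solid brown frame runs around the edge of the first image, with the content slightly shrunk inside it.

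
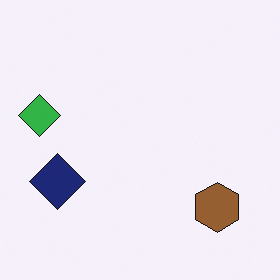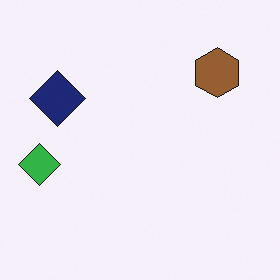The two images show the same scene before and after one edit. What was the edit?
The second image is the first flipped vertically (top ↔ bottom).

The brown hexagon is in the bottom-right of the first image and the top-right of the second — shapes on opposite sides of the horizontal midline have swapped in a mirror flip.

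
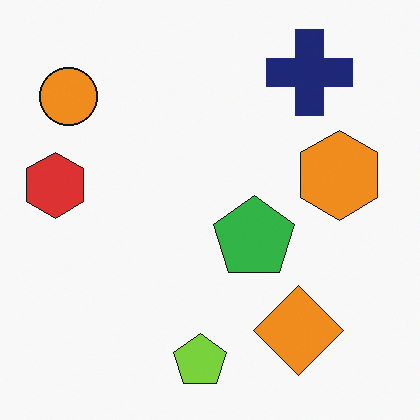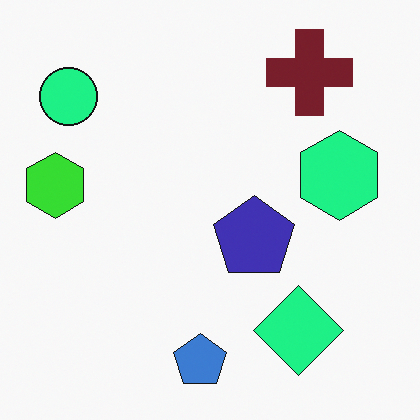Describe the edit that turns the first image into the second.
It was hue-shifted noticeably.

Every shape's color has rotated by the same amount around the hue wheel — a uniform hue shift.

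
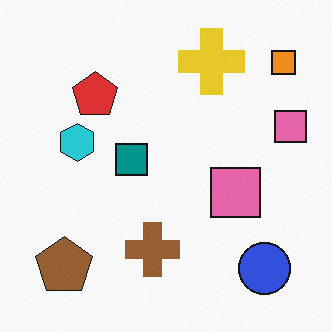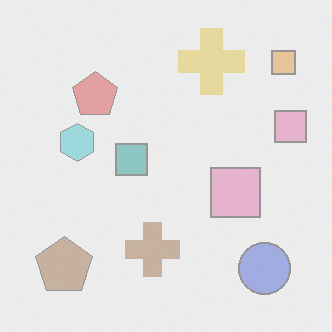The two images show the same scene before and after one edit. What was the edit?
The transformation is: given much lower contrast.

Tones are pushed toward mid-grey across the whole image — a global contrast change.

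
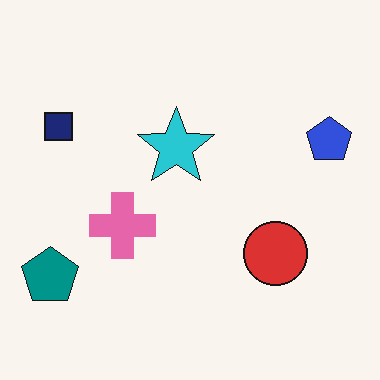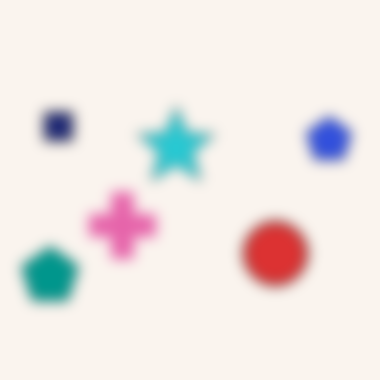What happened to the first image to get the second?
This is the original image strongly gaussian-blurred.

Shape edges and outlines are uniformly softened across the whole image.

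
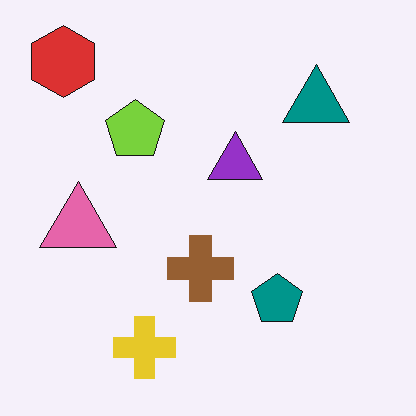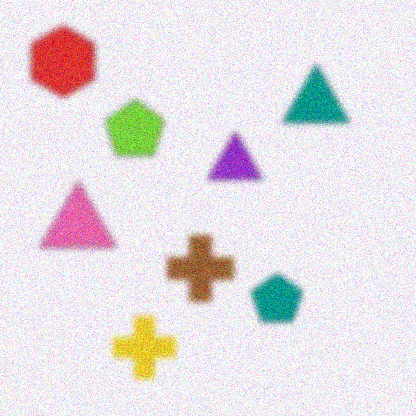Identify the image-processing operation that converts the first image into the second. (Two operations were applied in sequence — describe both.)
The transformation is: moderately blurred, then degraded with moderate additive noise.

Shape edges and outlines are uniformly softened across the whole image. Random speckle covers the whole image, including the flat background.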